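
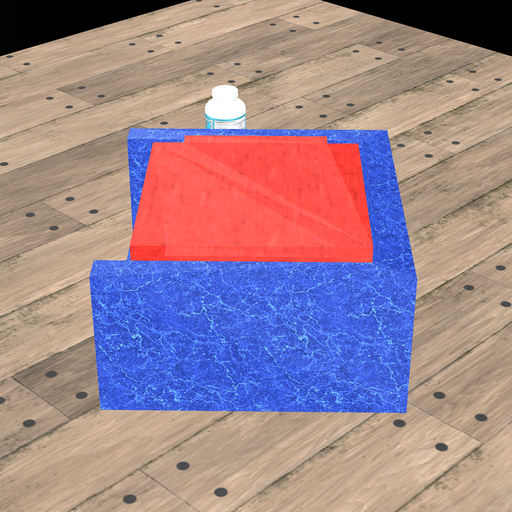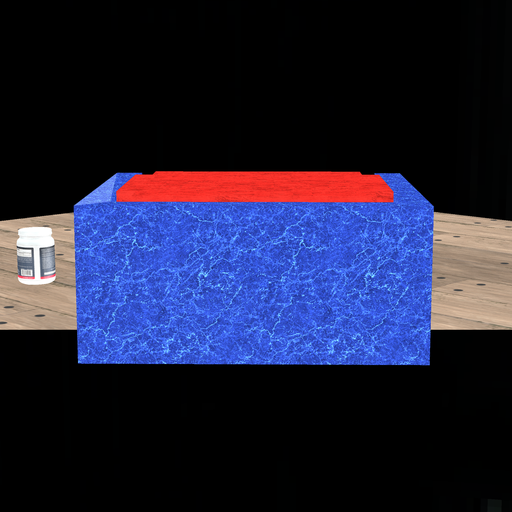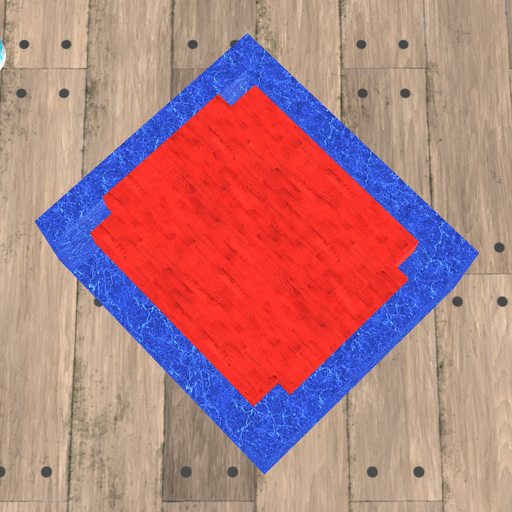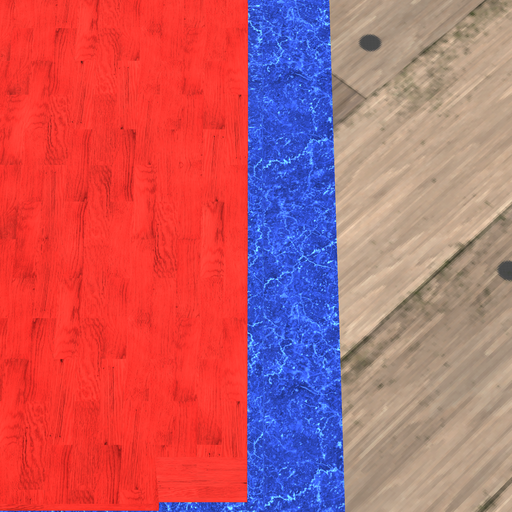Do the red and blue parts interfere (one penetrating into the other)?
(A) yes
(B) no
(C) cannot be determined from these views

(B) no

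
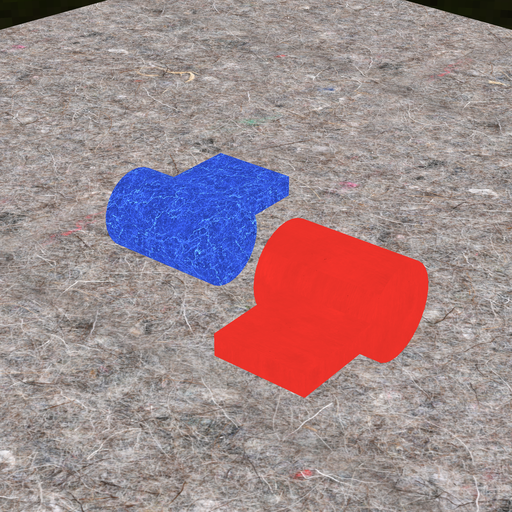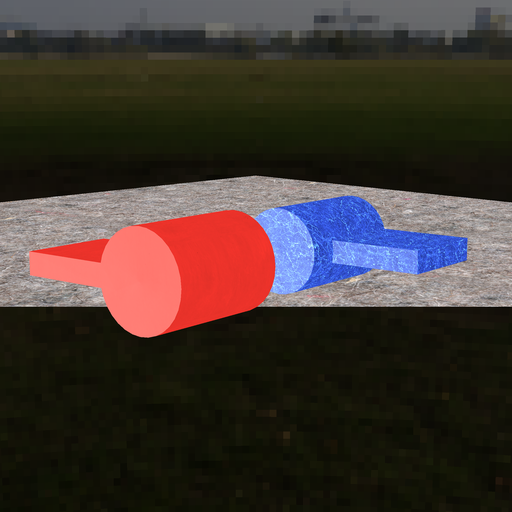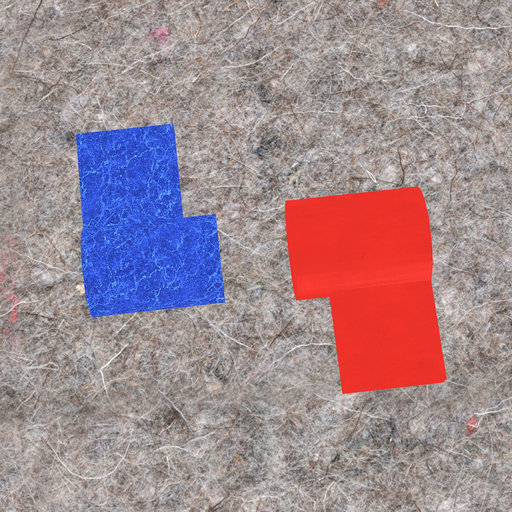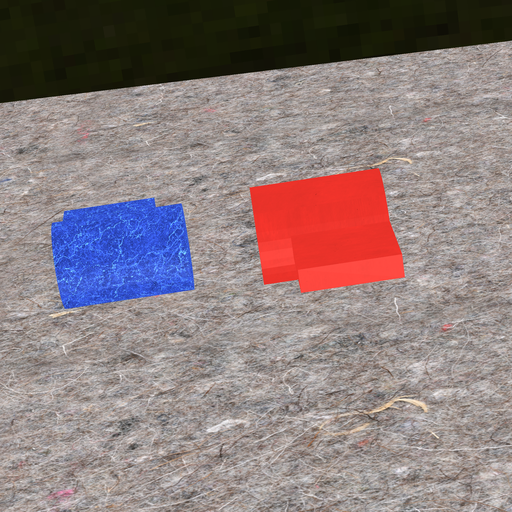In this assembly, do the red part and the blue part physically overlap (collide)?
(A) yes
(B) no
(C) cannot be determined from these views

(B) no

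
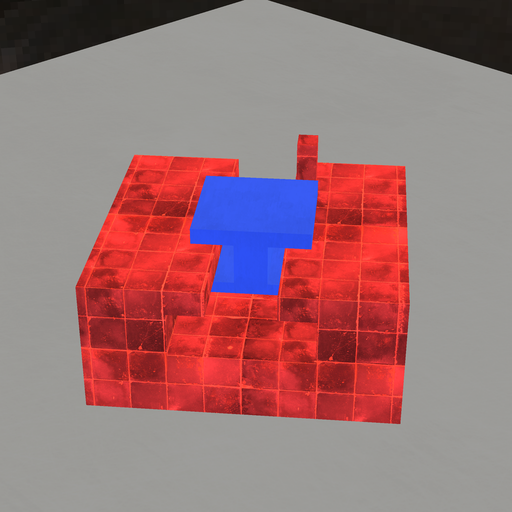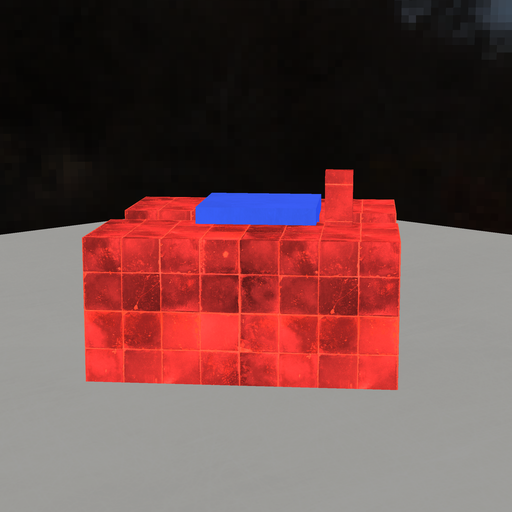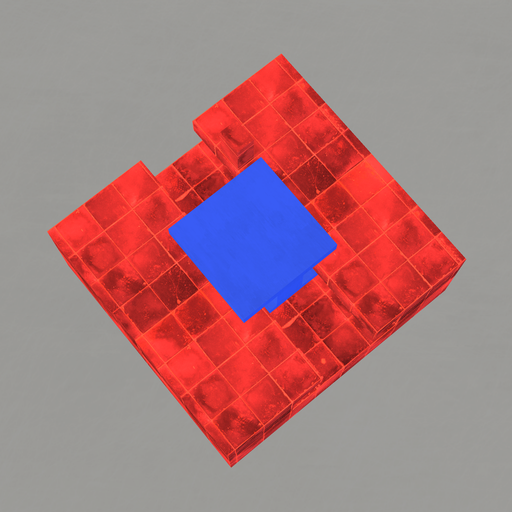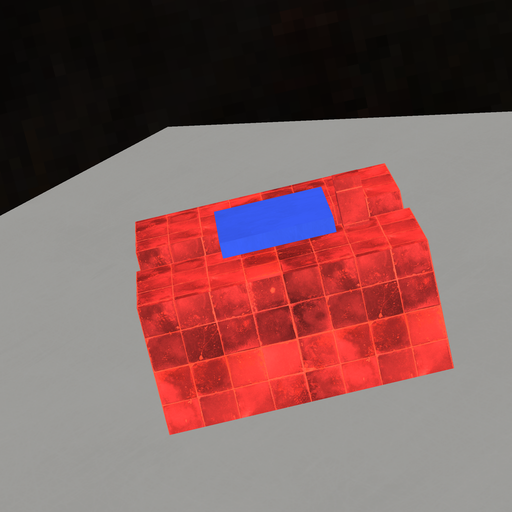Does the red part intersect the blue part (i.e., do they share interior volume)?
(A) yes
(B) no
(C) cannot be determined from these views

(B) no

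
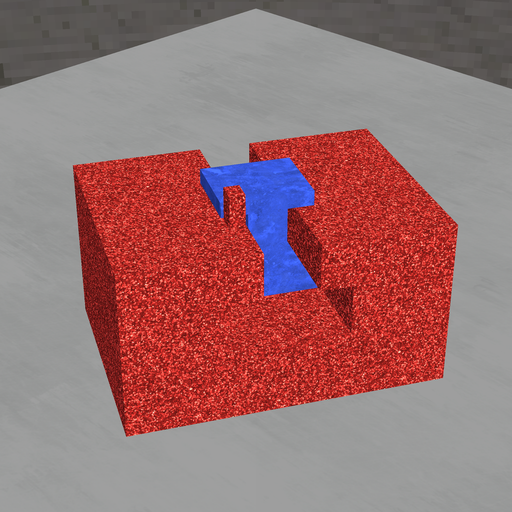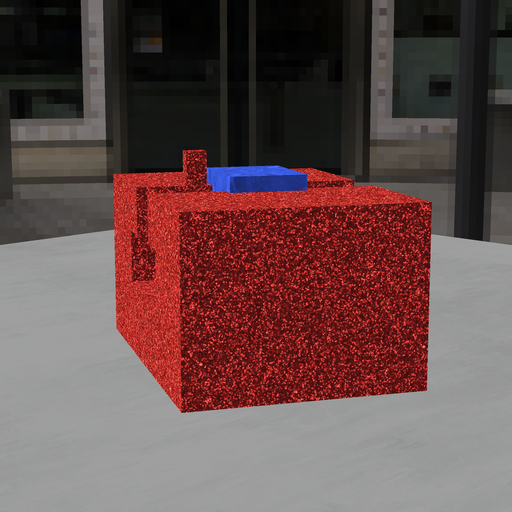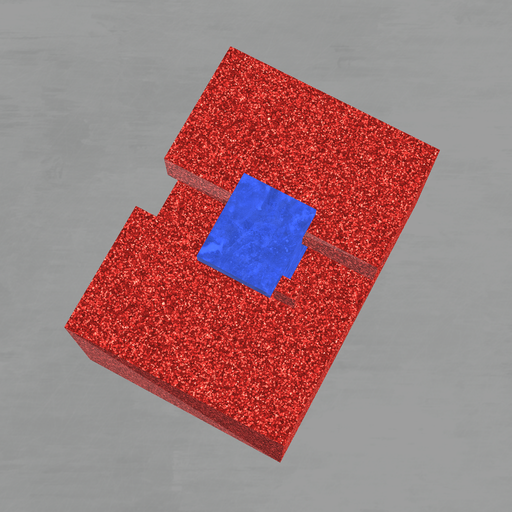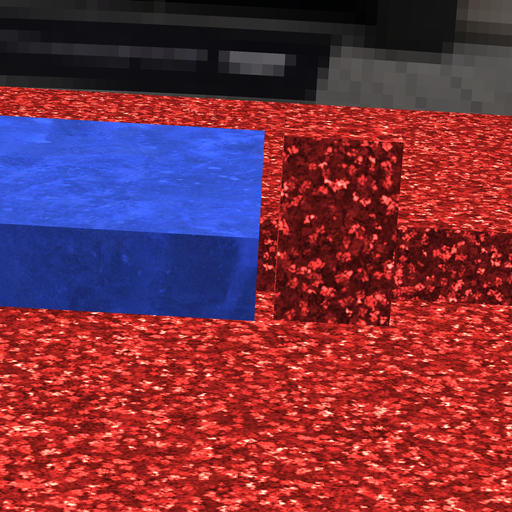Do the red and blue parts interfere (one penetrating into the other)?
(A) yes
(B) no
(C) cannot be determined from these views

(B) no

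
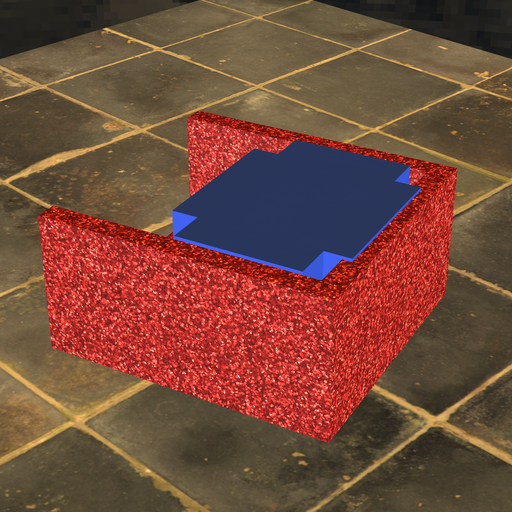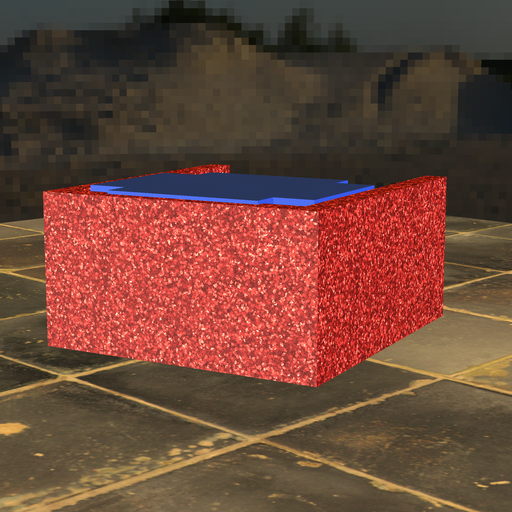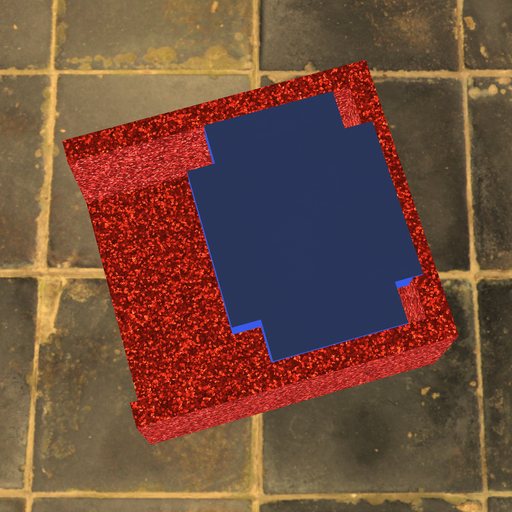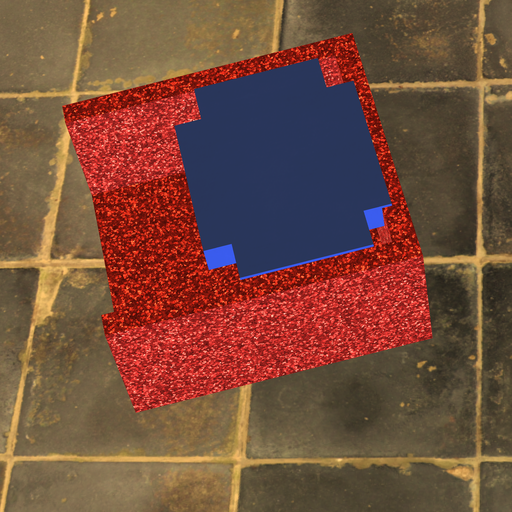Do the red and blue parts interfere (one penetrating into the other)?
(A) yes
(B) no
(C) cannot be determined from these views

(A) yes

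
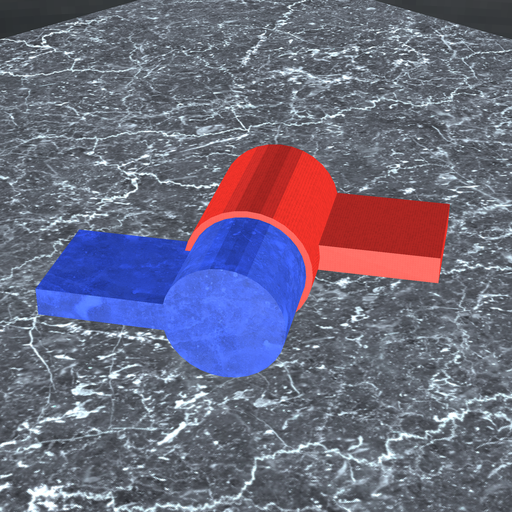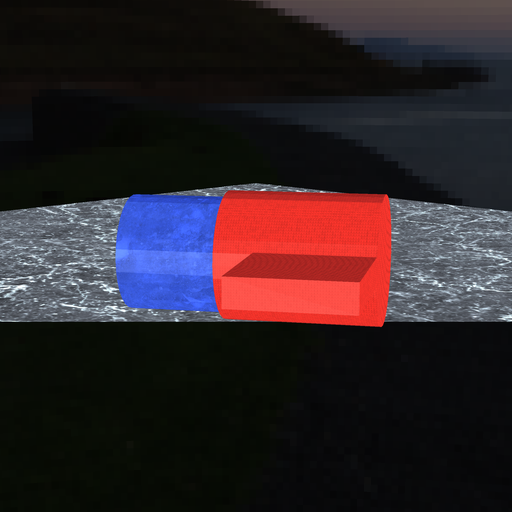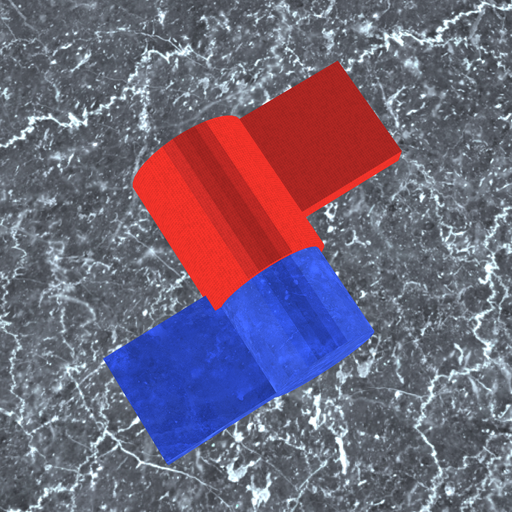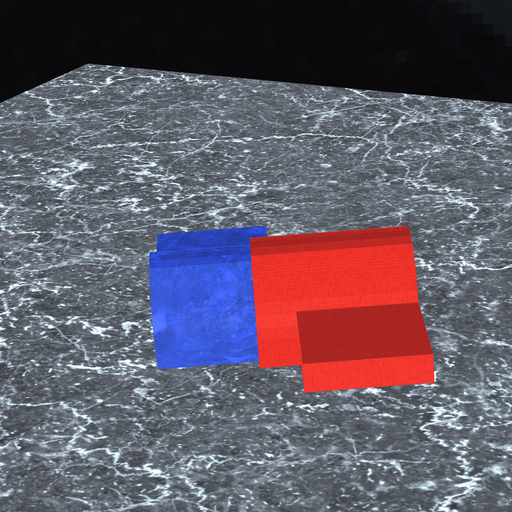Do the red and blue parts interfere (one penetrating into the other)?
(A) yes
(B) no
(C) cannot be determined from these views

(A) yes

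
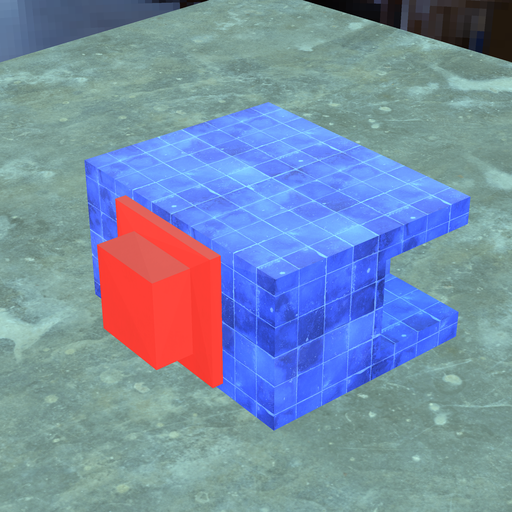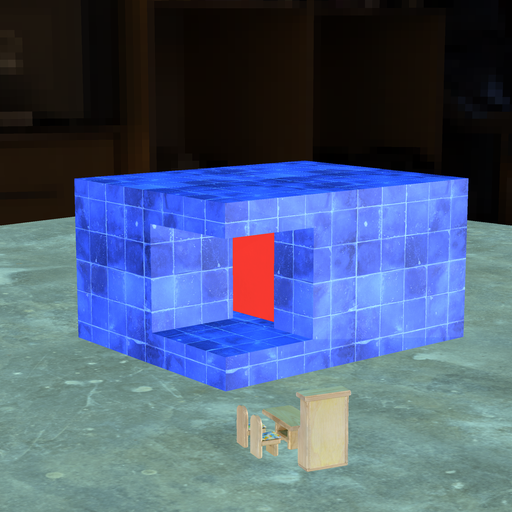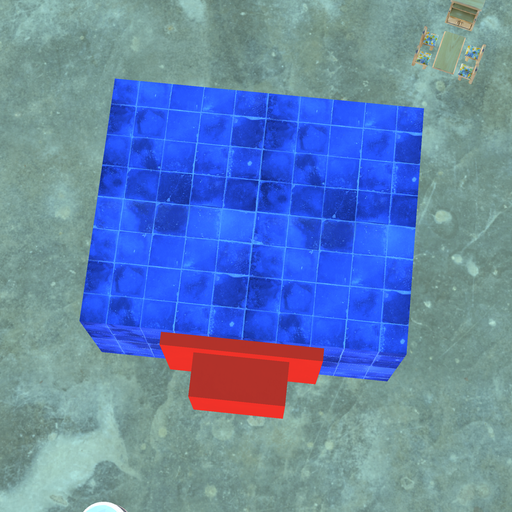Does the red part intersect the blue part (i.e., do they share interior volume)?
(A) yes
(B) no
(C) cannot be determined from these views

(C) cannot be determined from these views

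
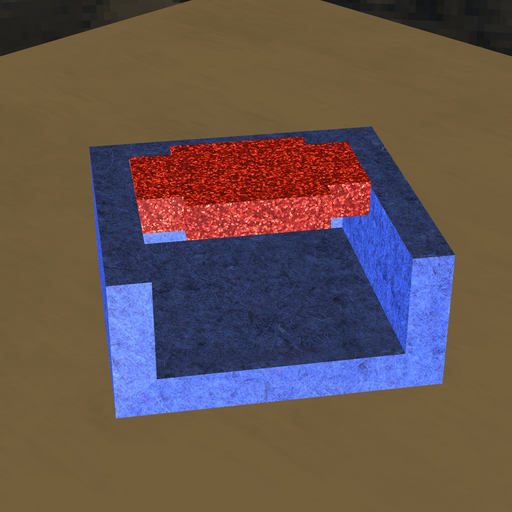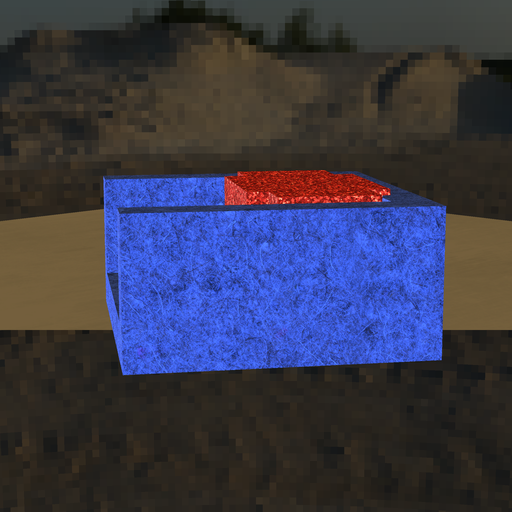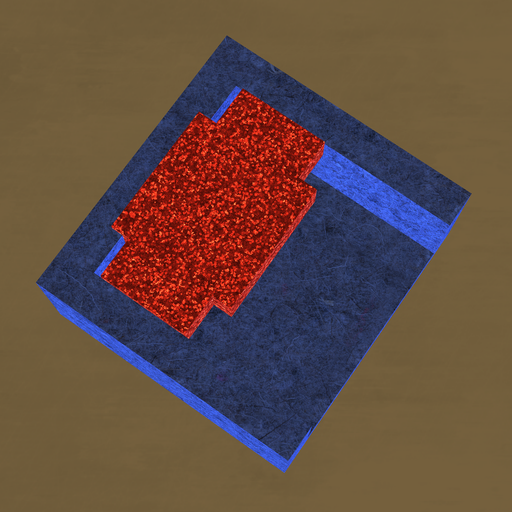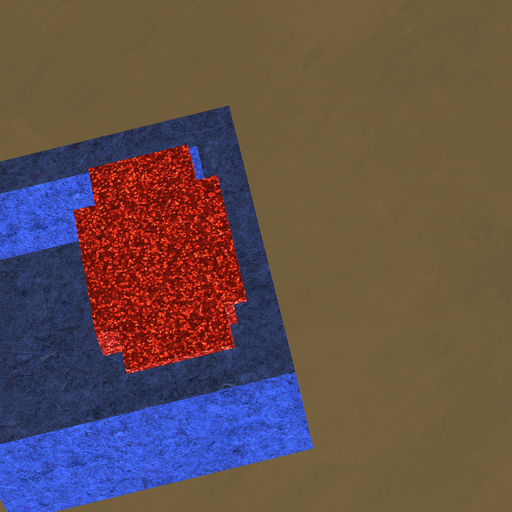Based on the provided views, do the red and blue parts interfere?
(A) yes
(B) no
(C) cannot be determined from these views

(A) yes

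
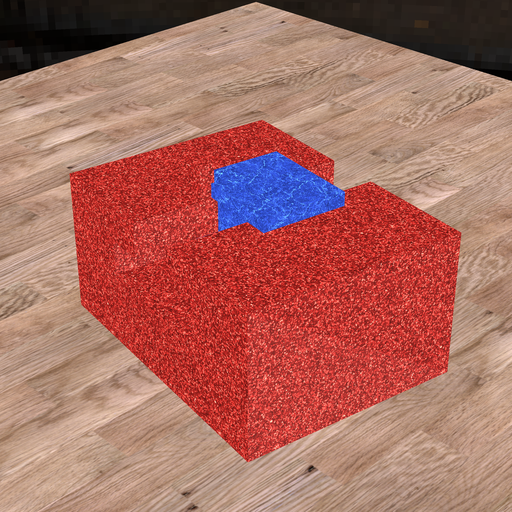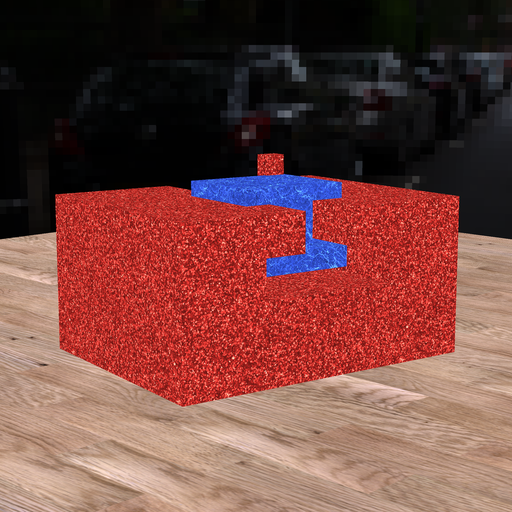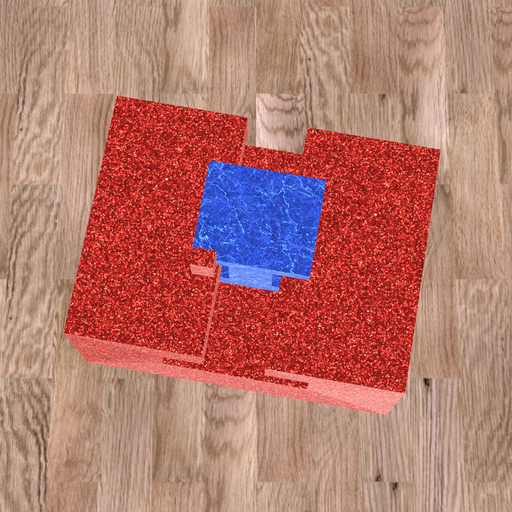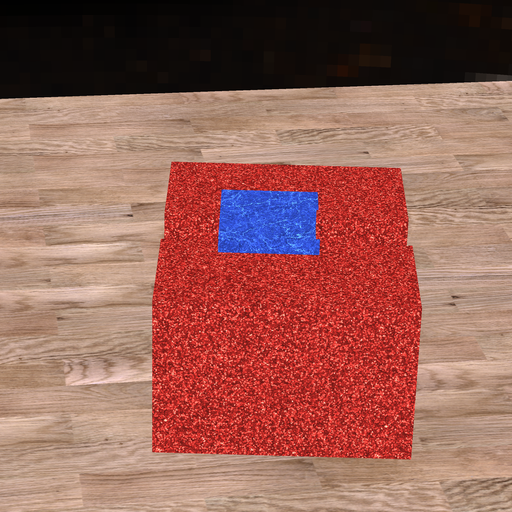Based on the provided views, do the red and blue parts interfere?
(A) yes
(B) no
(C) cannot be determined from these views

(A) yes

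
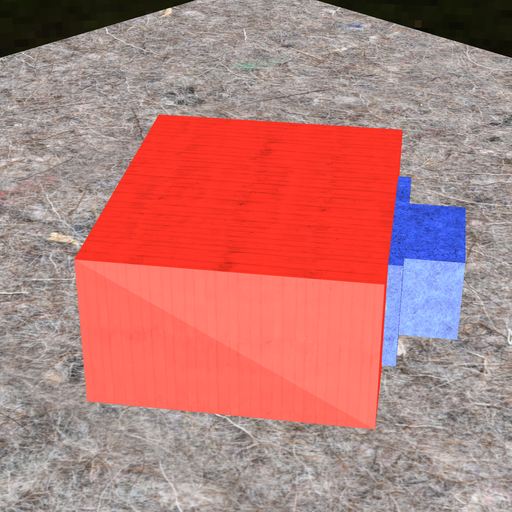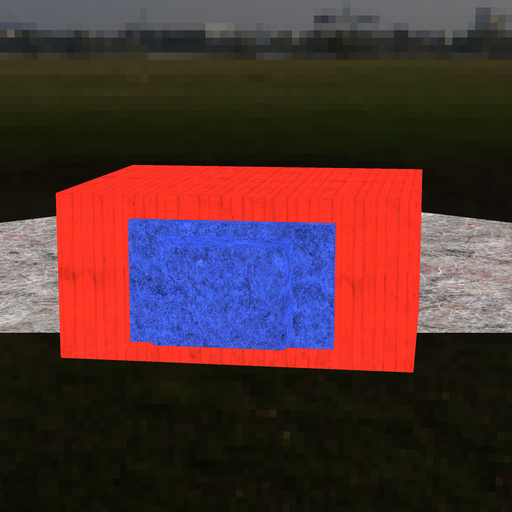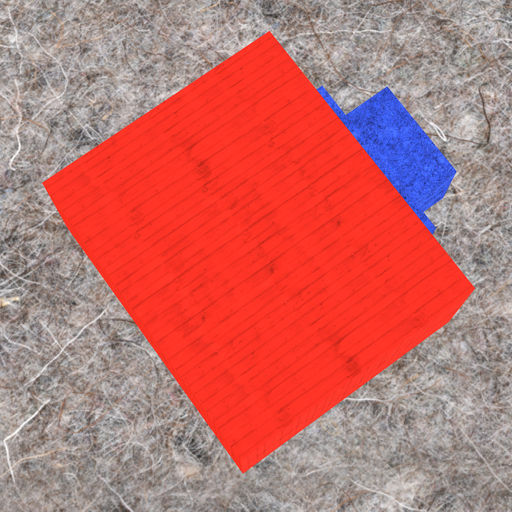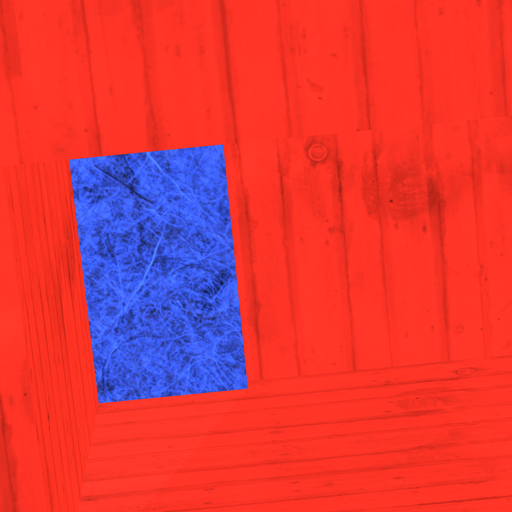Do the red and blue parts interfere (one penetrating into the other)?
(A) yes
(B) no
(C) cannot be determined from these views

(A) yes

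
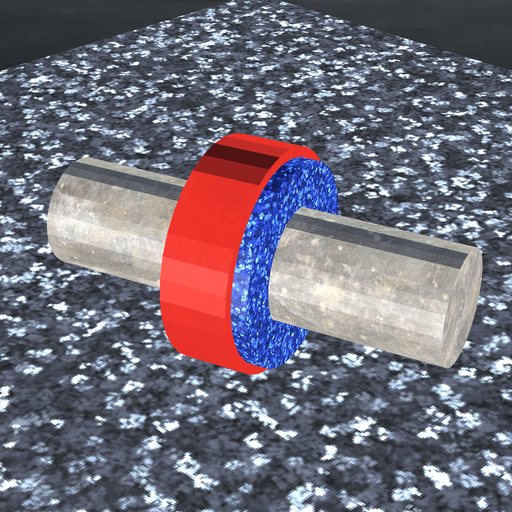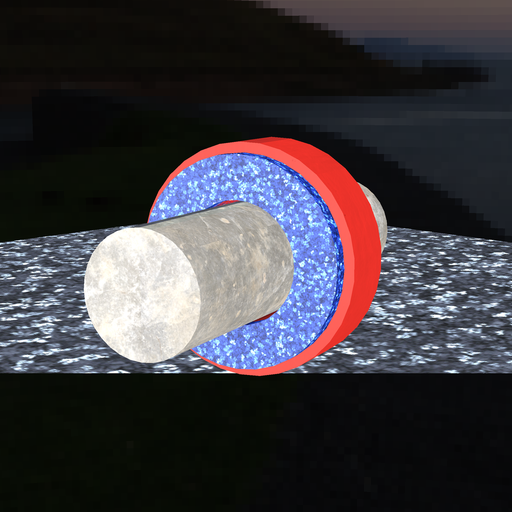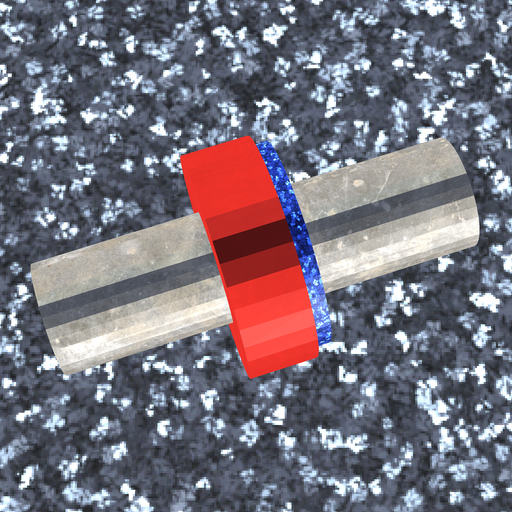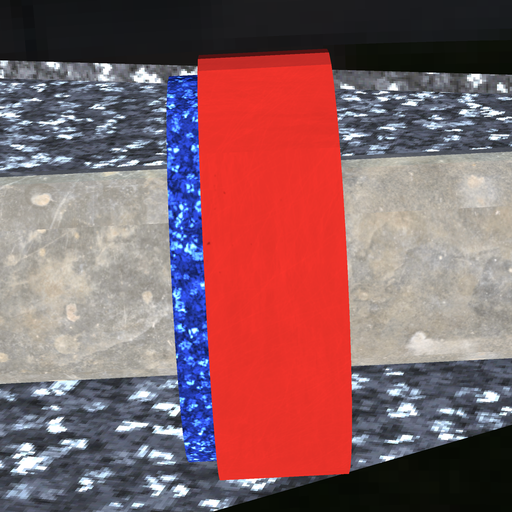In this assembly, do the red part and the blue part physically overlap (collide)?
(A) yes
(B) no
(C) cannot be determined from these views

(A) yes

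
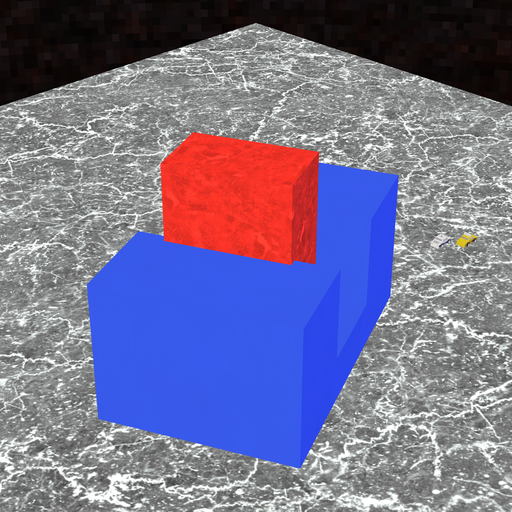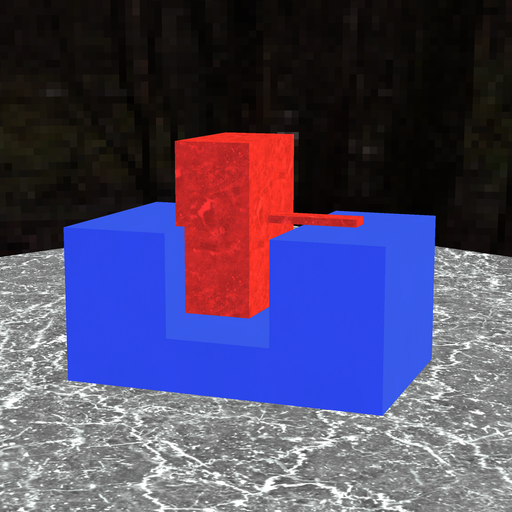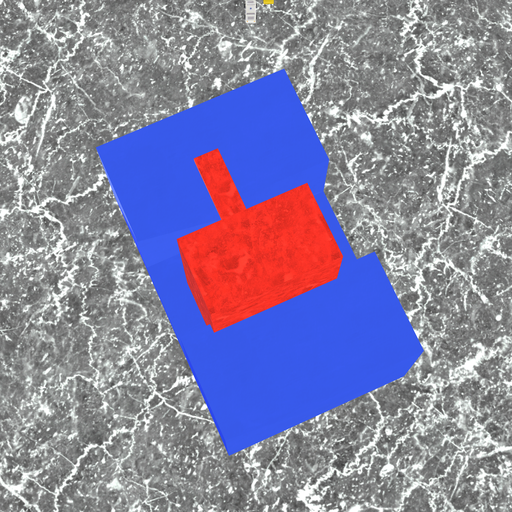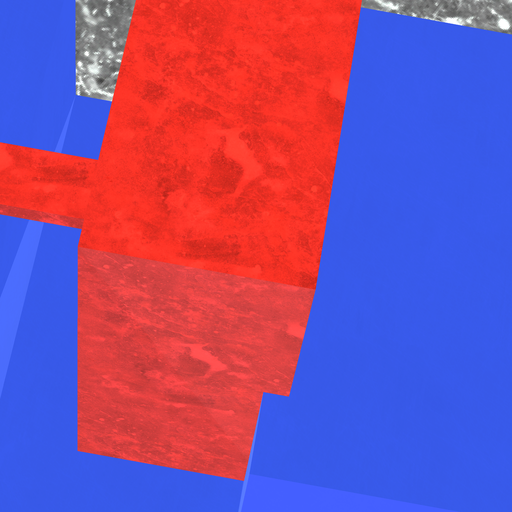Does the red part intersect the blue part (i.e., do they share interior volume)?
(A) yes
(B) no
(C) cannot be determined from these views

(A) yes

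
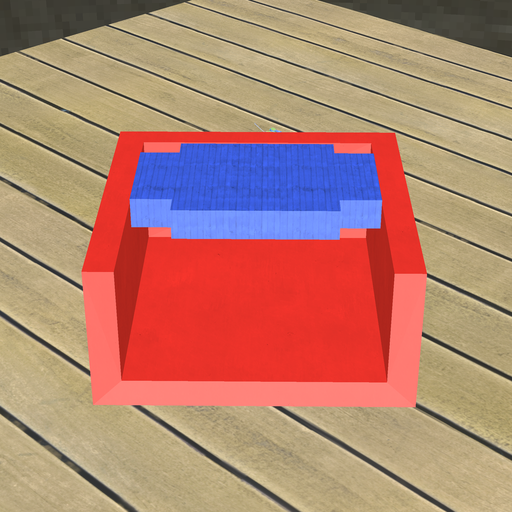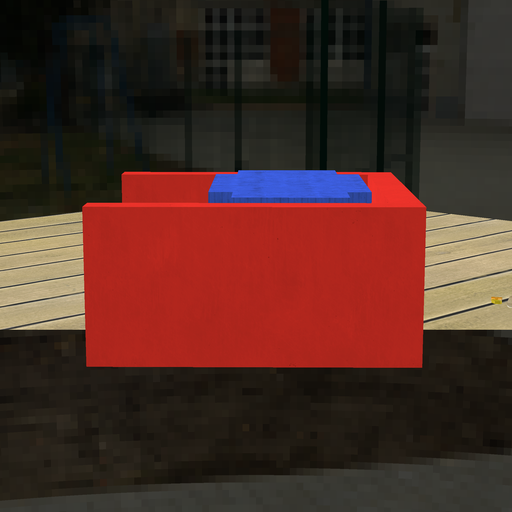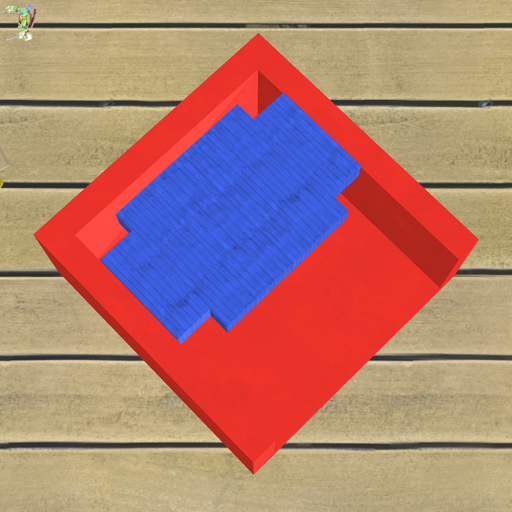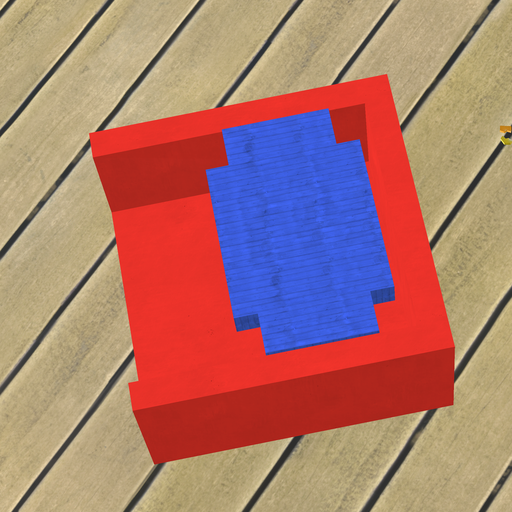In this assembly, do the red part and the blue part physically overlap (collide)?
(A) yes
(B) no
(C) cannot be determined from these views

(B) no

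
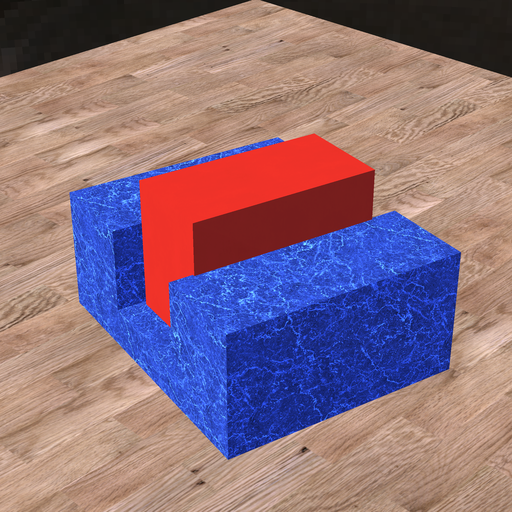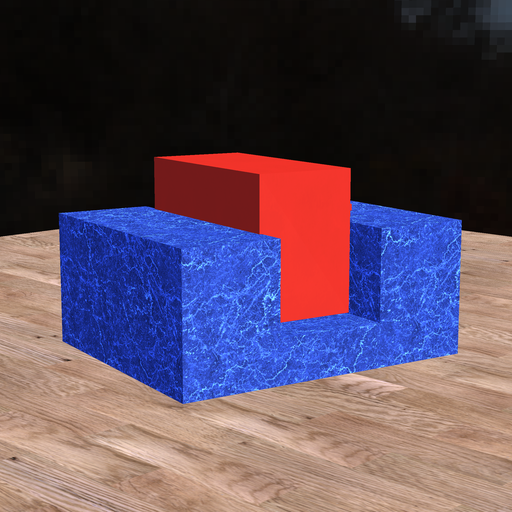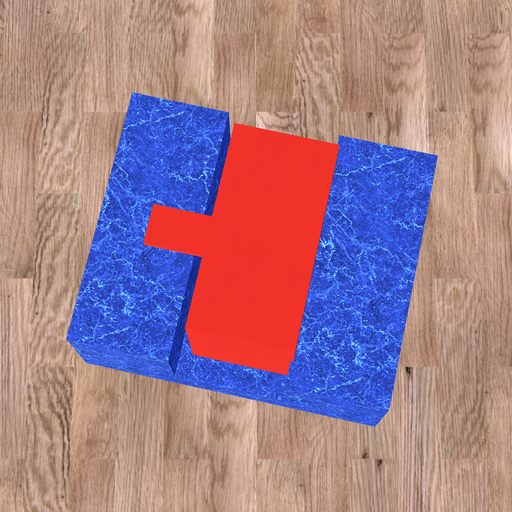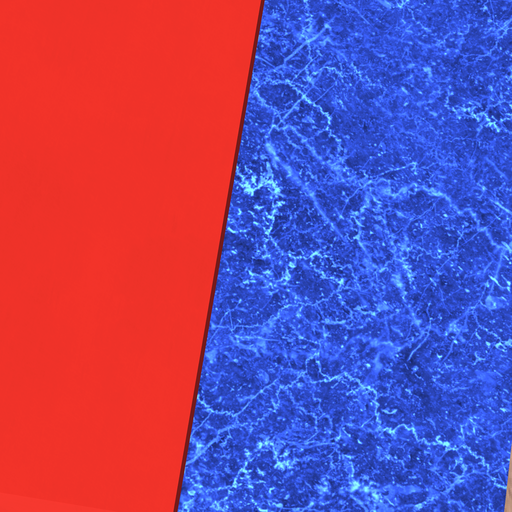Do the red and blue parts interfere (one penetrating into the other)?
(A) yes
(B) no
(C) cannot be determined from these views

(A) yes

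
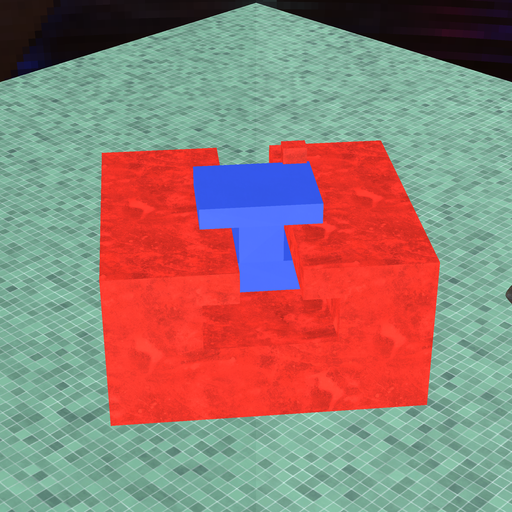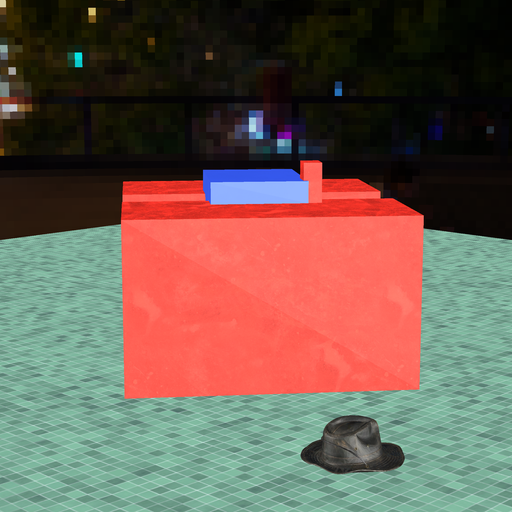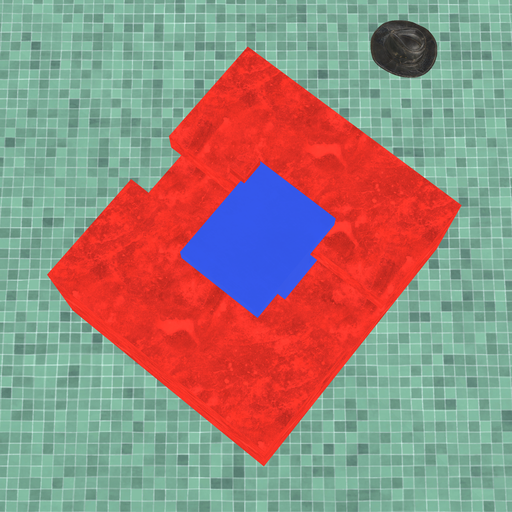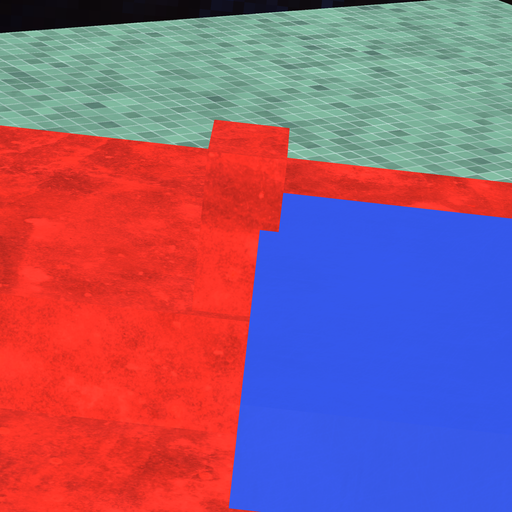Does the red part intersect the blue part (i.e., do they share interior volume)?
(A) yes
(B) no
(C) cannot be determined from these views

(A) yes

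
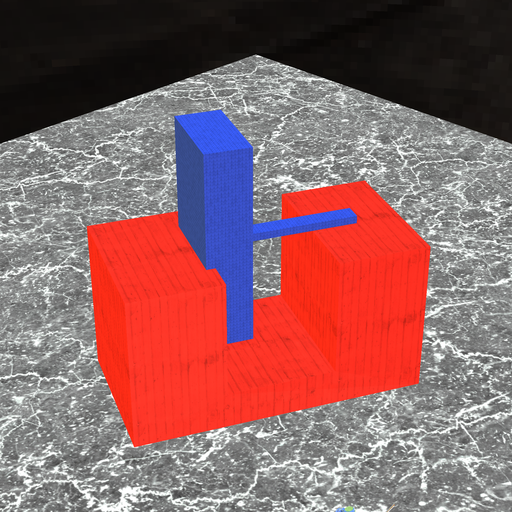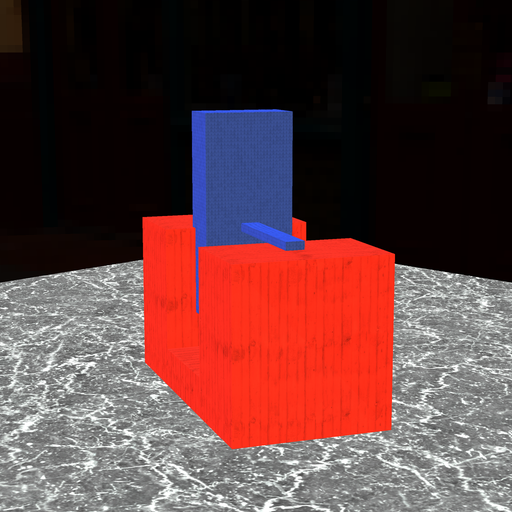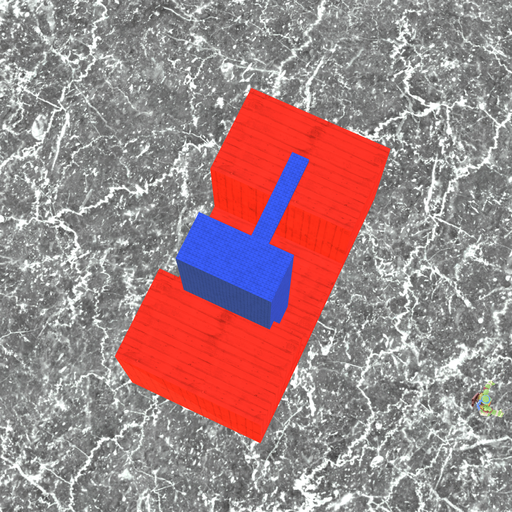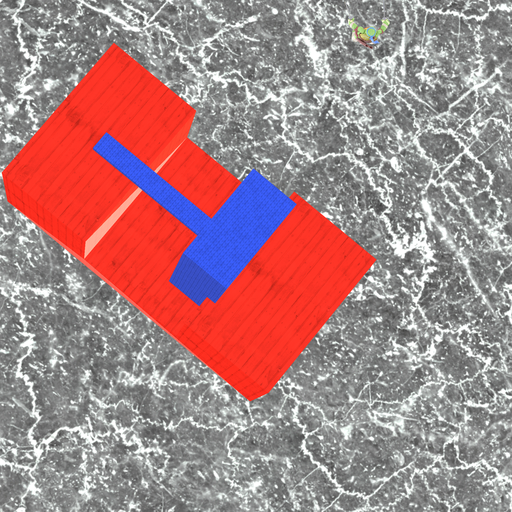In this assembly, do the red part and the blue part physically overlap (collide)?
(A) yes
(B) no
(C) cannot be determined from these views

(A) yes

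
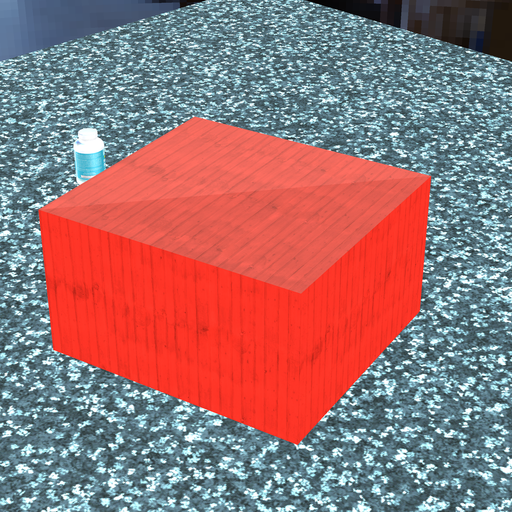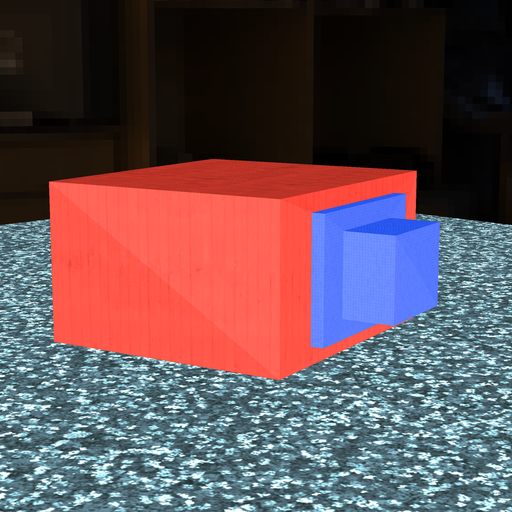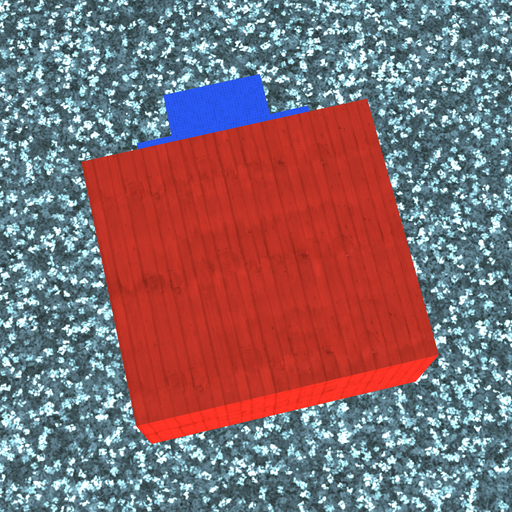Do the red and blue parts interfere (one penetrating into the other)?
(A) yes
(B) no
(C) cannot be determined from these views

(C) cannot be determined from these views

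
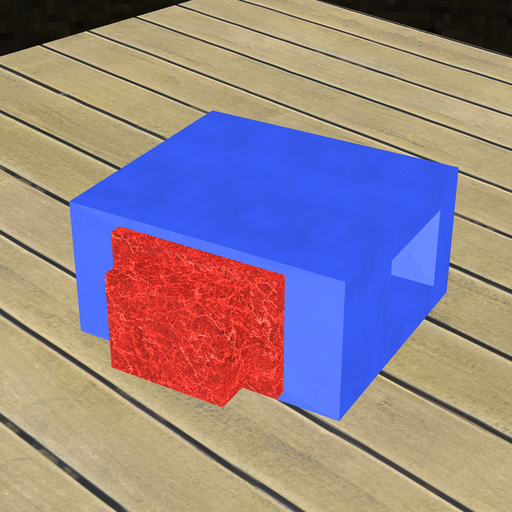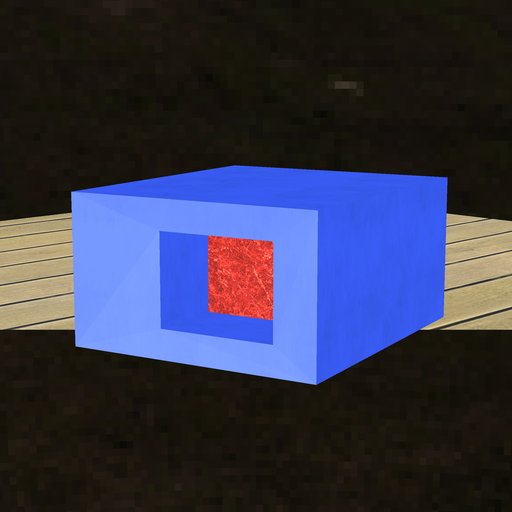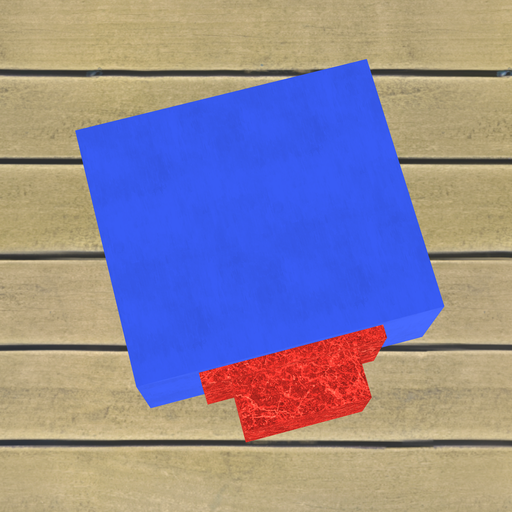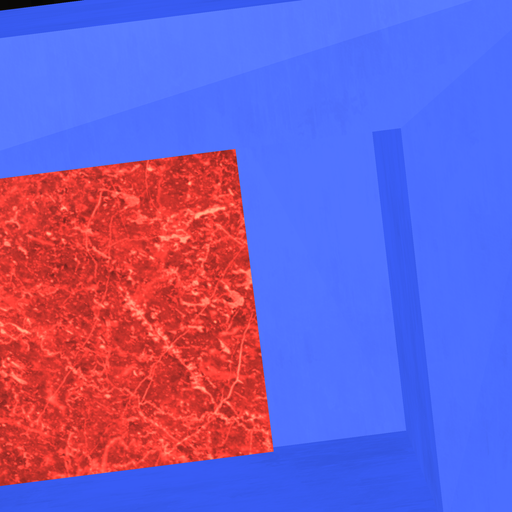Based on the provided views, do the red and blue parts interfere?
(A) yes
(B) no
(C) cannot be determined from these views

(A) yes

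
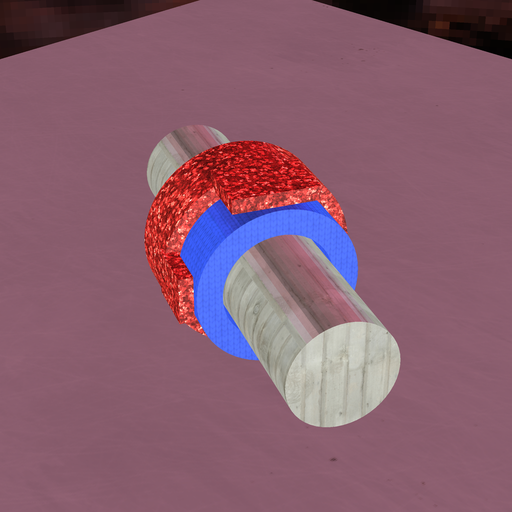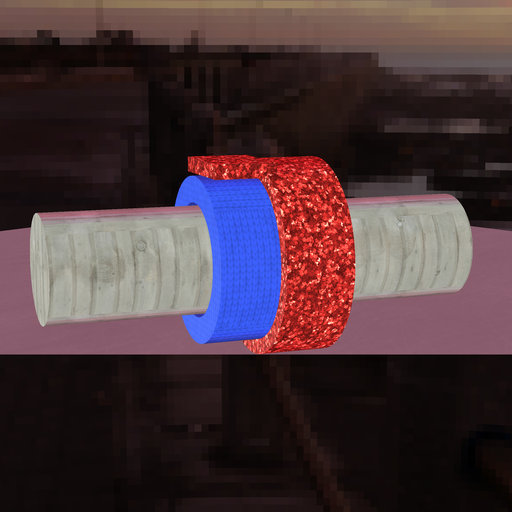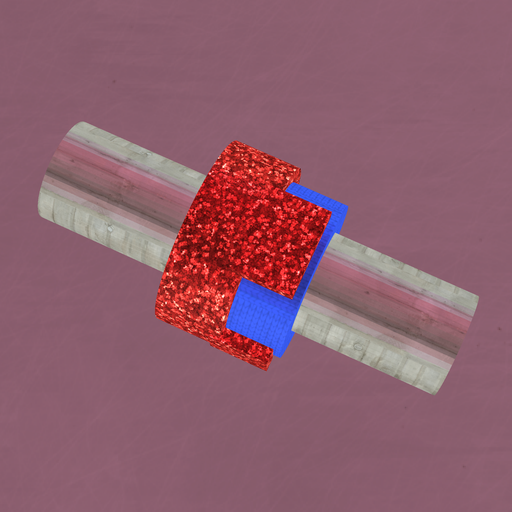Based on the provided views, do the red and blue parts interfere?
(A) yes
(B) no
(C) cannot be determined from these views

(A) yes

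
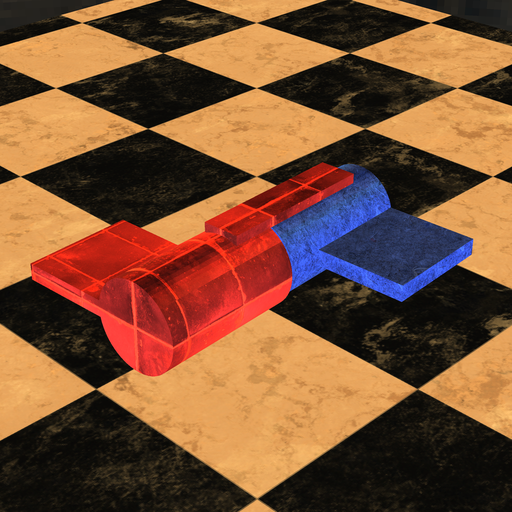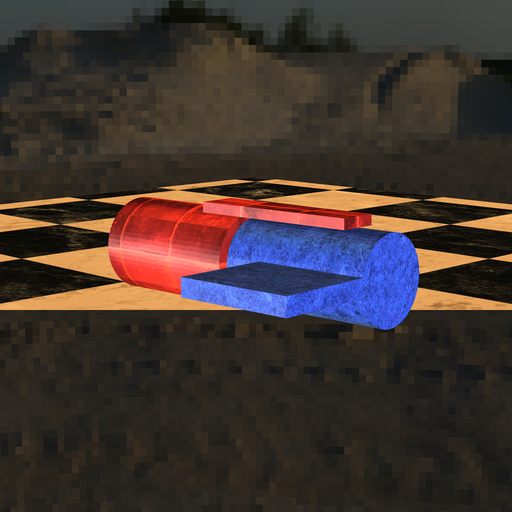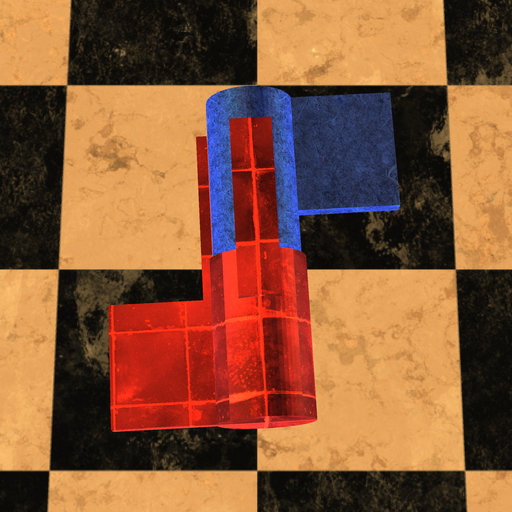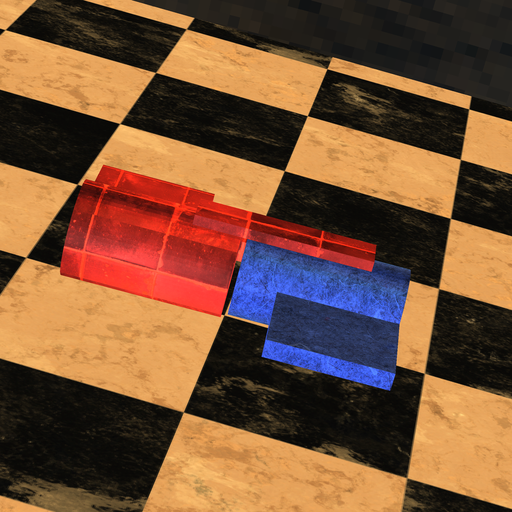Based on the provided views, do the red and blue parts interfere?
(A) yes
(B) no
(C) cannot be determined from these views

(B) no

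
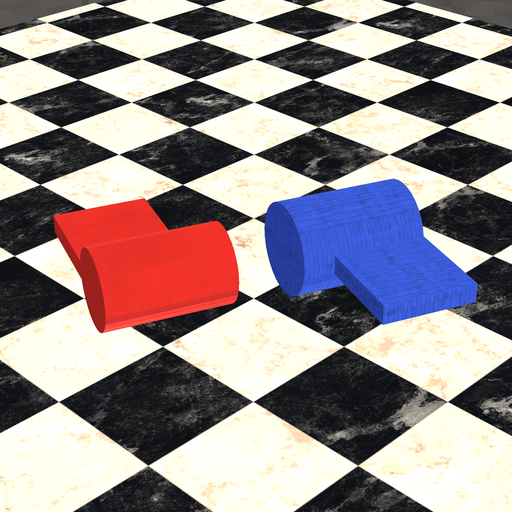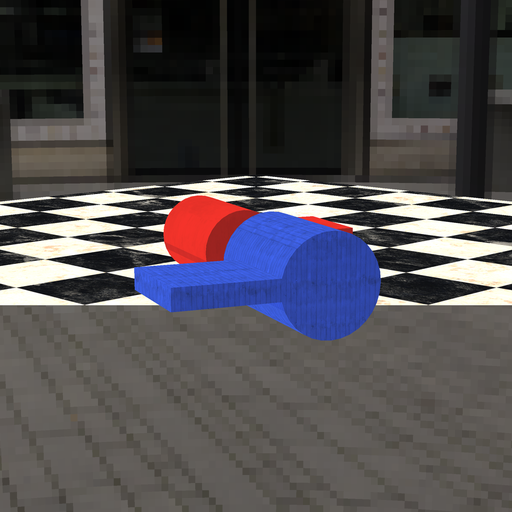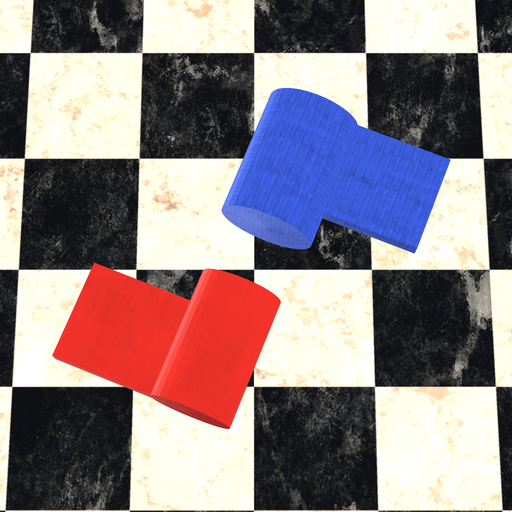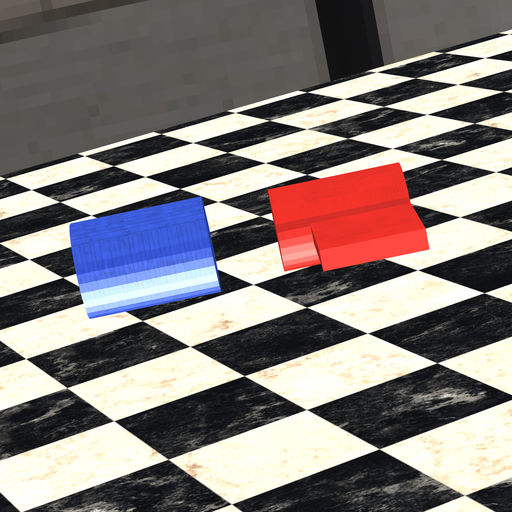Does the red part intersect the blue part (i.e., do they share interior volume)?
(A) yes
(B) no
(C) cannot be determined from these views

(B) no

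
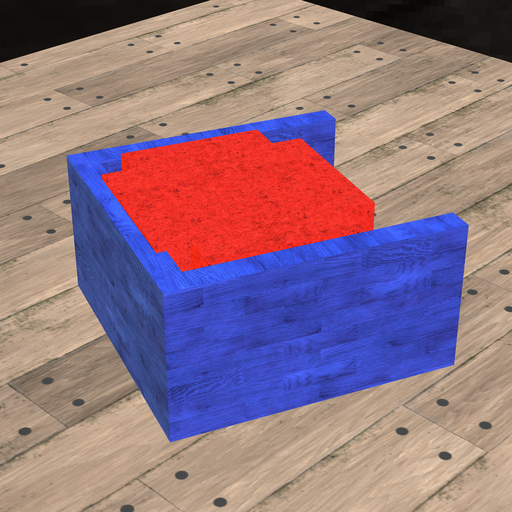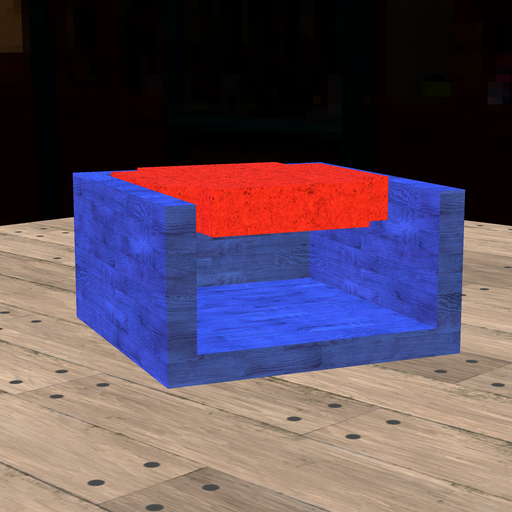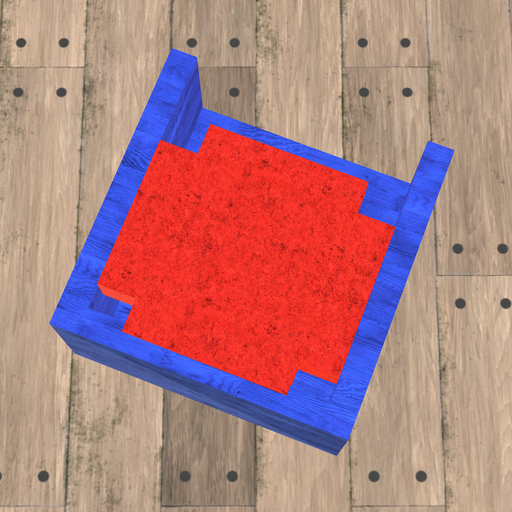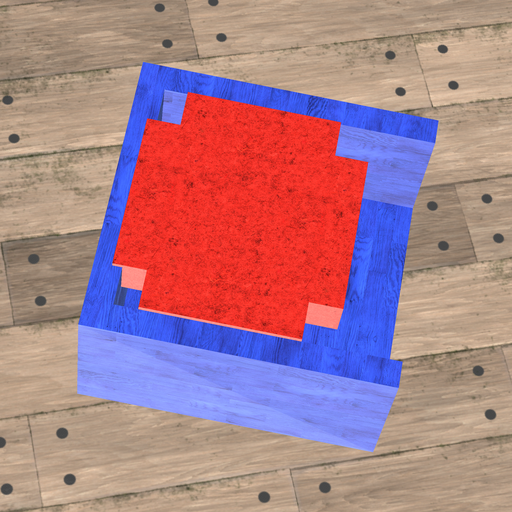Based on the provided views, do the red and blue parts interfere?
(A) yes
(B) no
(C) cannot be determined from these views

(A) yes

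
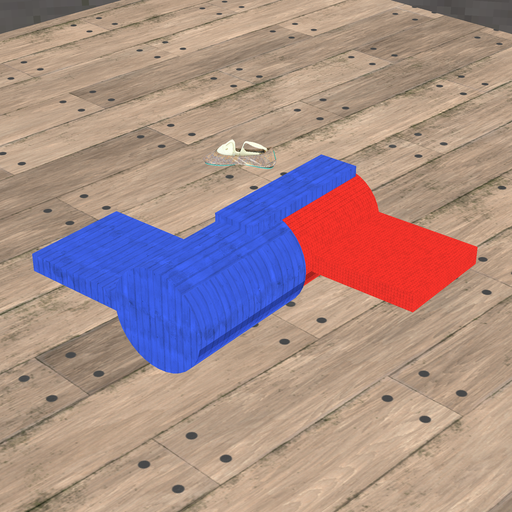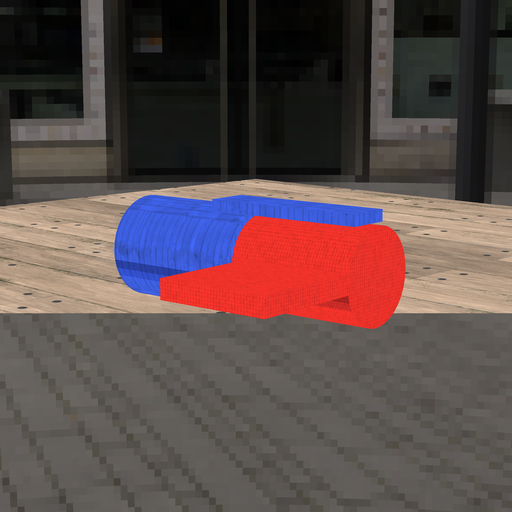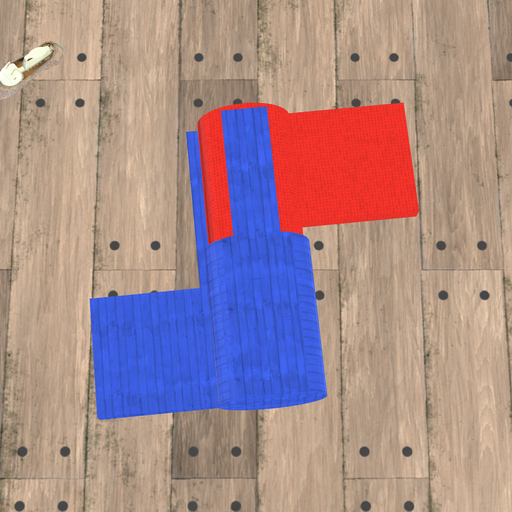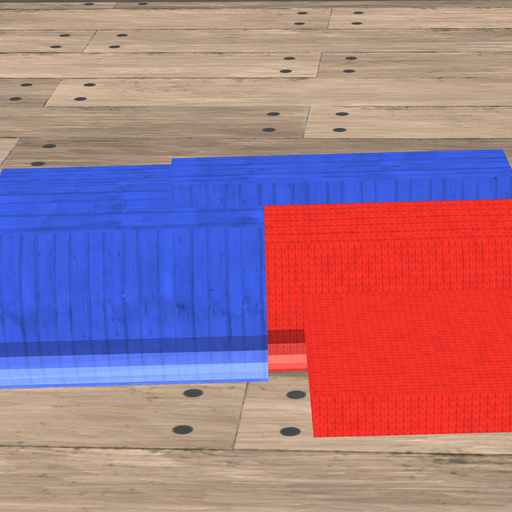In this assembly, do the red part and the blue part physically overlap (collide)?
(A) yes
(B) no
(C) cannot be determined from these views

(A) yes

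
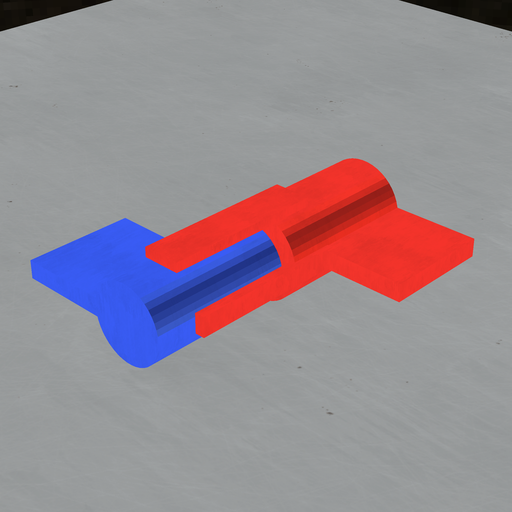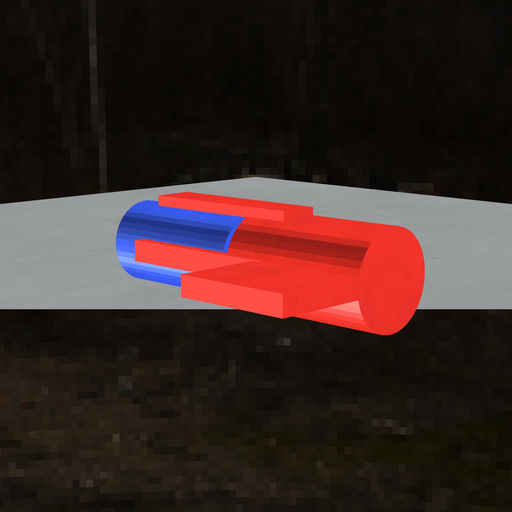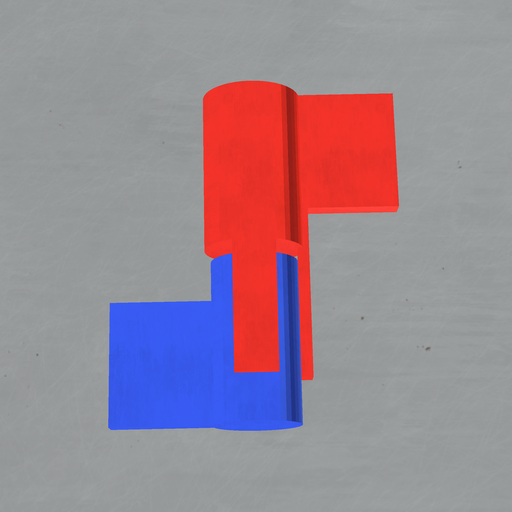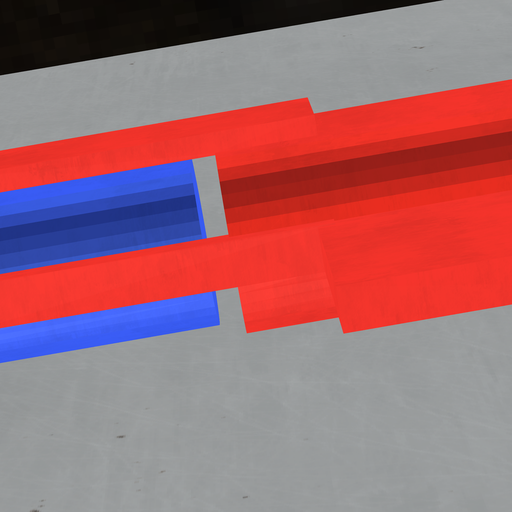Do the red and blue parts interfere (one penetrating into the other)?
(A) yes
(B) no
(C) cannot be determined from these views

(B) no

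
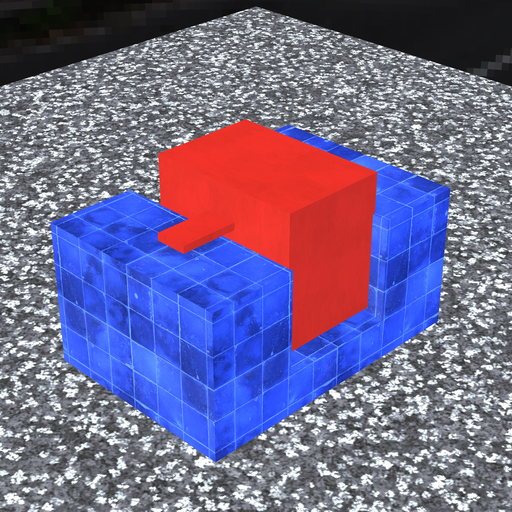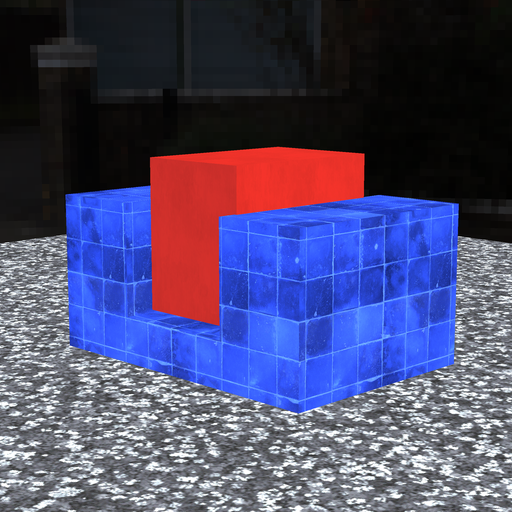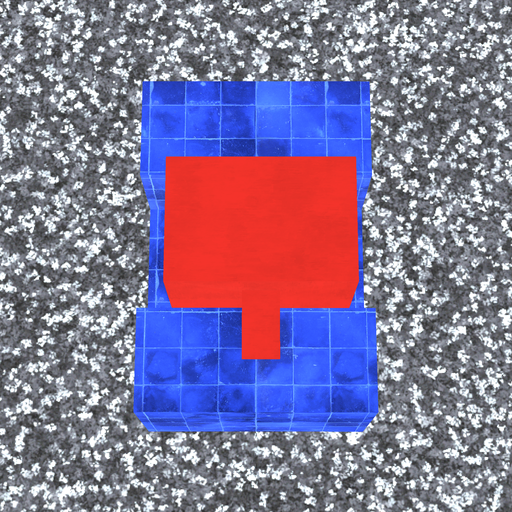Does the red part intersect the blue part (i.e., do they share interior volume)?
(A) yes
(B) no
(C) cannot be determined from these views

(C) cannot be determined from these views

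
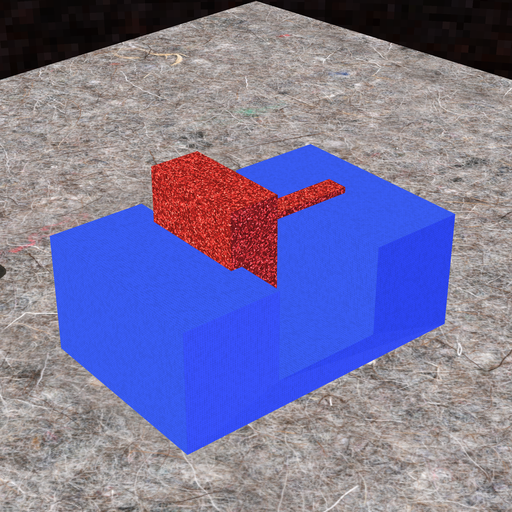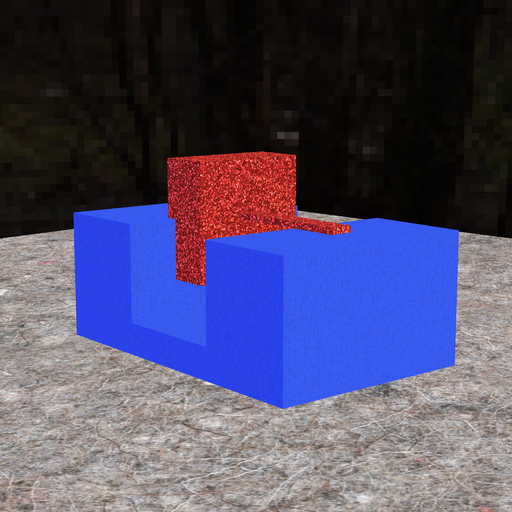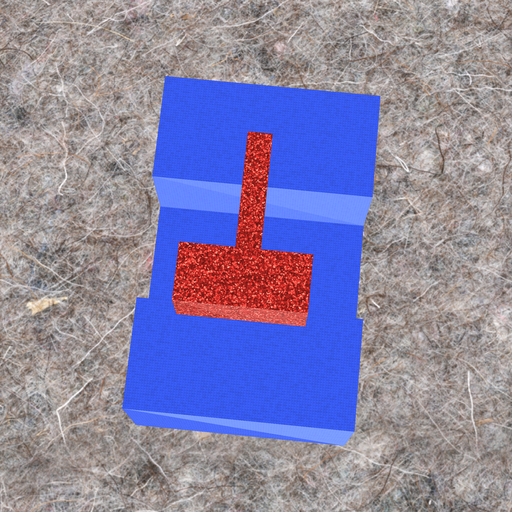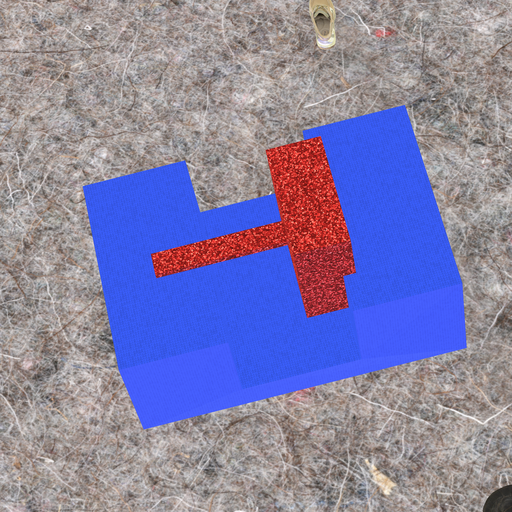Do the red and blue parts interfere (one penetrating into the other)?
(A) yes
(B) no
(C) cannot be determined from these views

(A) yes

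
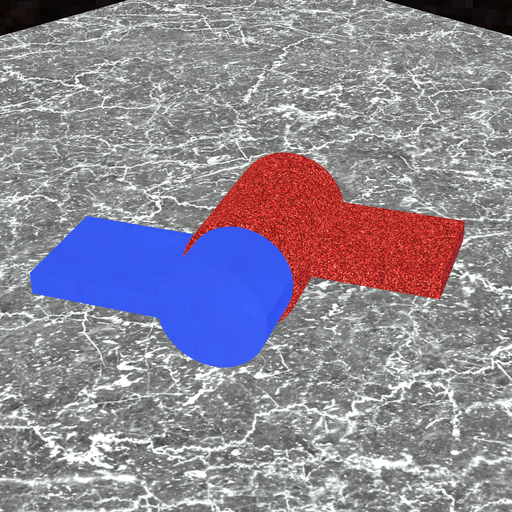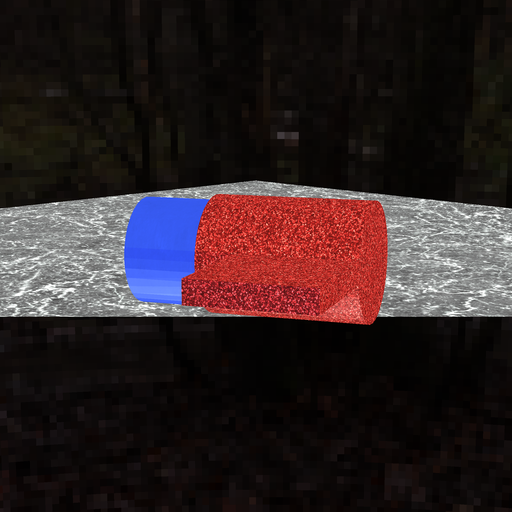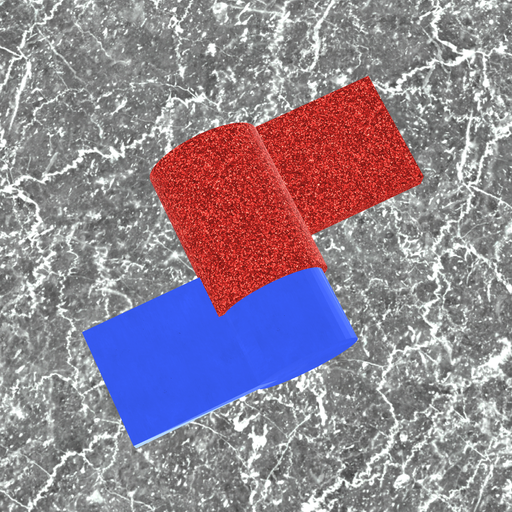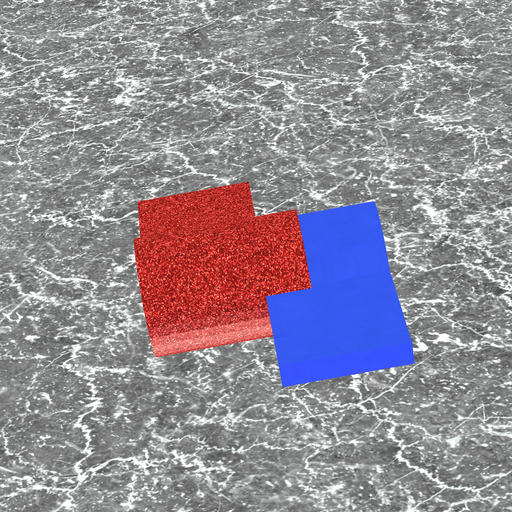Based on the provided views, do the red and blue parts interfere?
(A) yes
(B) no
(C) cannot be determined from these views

(A) yes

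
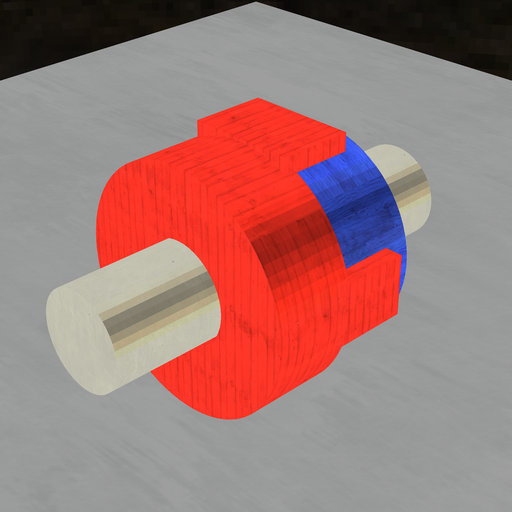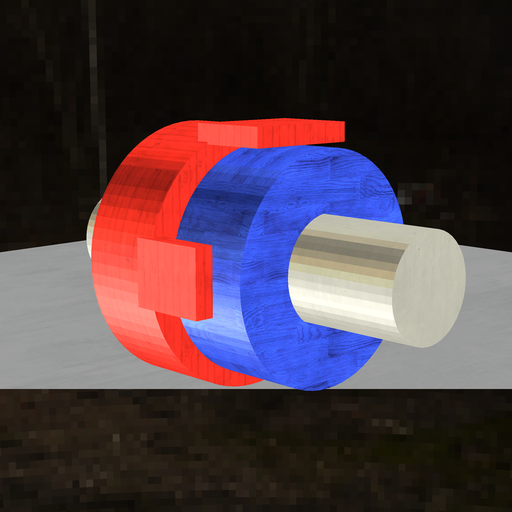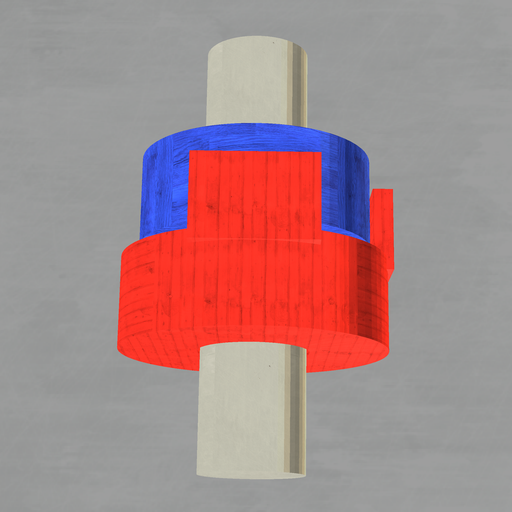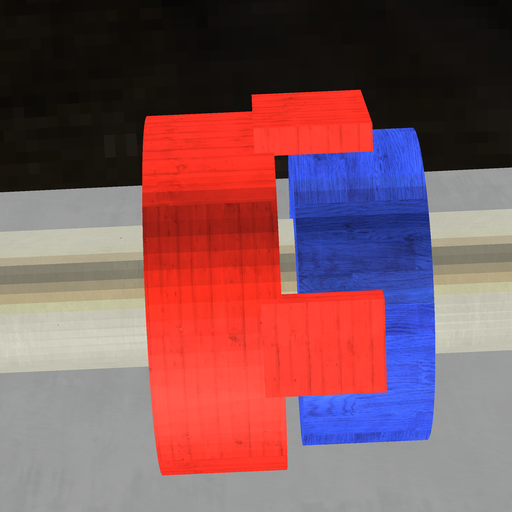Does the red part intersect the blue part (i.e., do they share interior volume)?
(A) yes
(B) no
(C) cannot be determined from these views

(B) no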